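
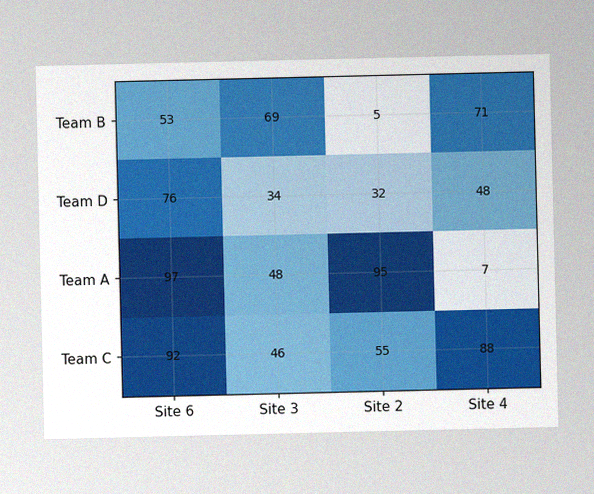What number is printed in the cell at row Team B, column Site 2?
5

The image has some photo noise and uneven lighting. The (Team B, Site 2) cell reads 5.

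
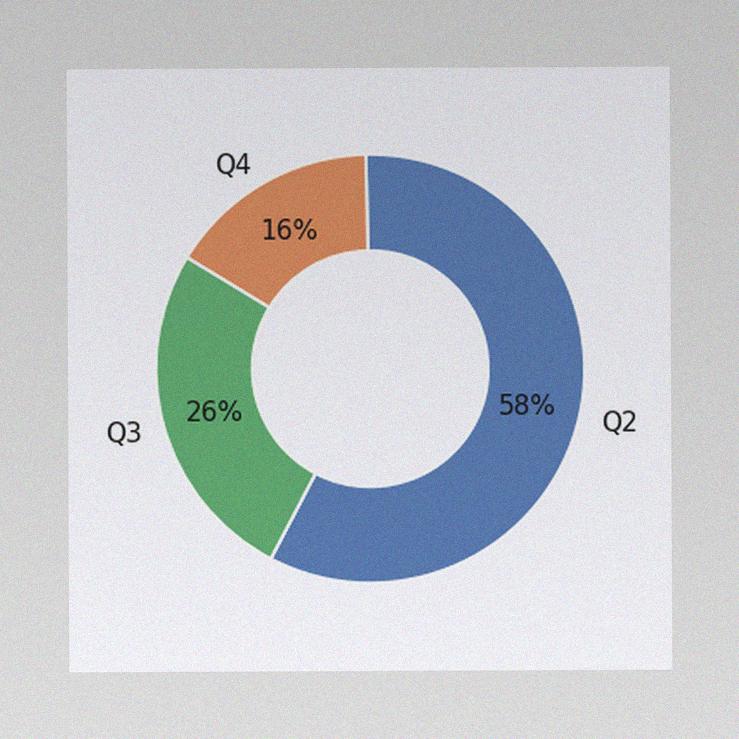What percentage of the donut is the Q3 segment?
The image has some photo noise and uneven lighting. The Q3 segment takes up 26% of the ring.

26%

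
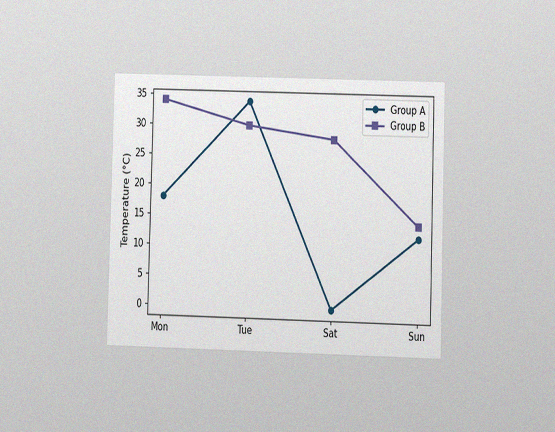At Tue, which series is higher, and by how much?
Group A, by 4°C

The chart is viewed at a slight angle, with some photo noise. At Tue, Group A sits above the other line by 4°C.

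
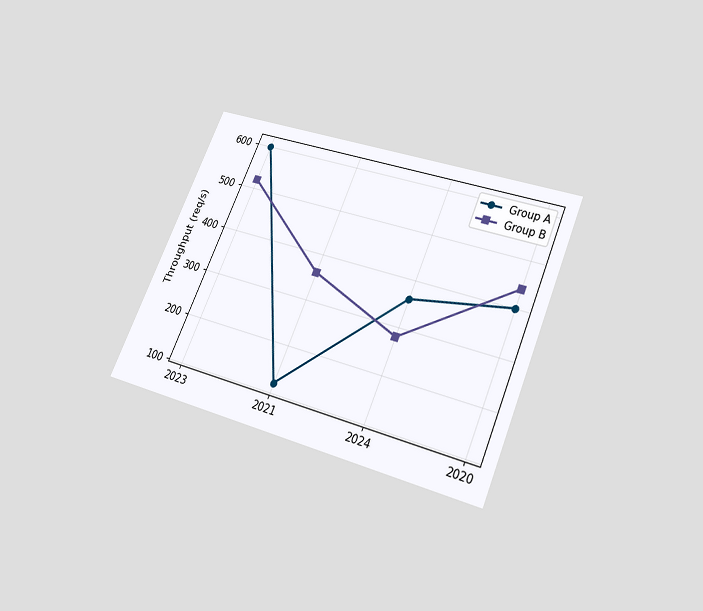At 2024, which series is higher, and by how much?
Group A, by 80req/s

The chart is tilted about 23° clockwise and viewed slightly from below. At 2024, Group A sits above the other line by 80req/s.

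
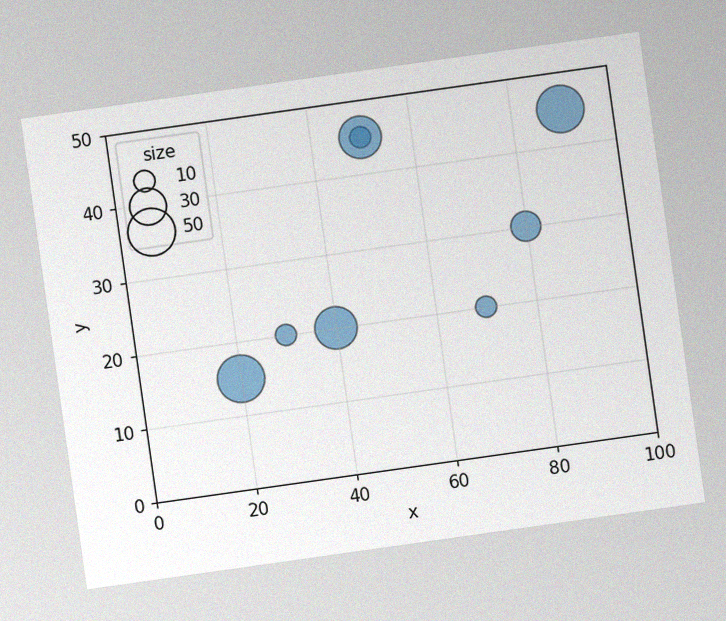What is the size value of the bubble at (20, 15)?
50

The chart is tilted about 8° counter-clockwise, with some photo noise. Matching the bubble at (20, 15) against the size legend gives 50.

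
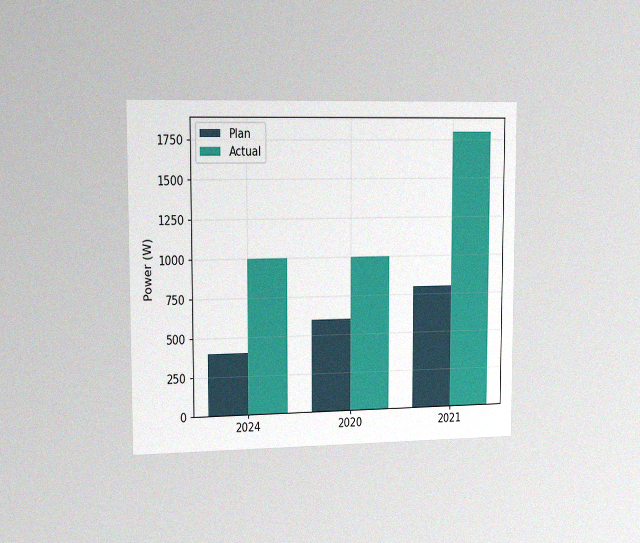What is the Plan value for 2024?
400W

The chart is viewed slightly from the left, with some photo noise. The Plan bar at 2024 reaches 400W on the y-axis.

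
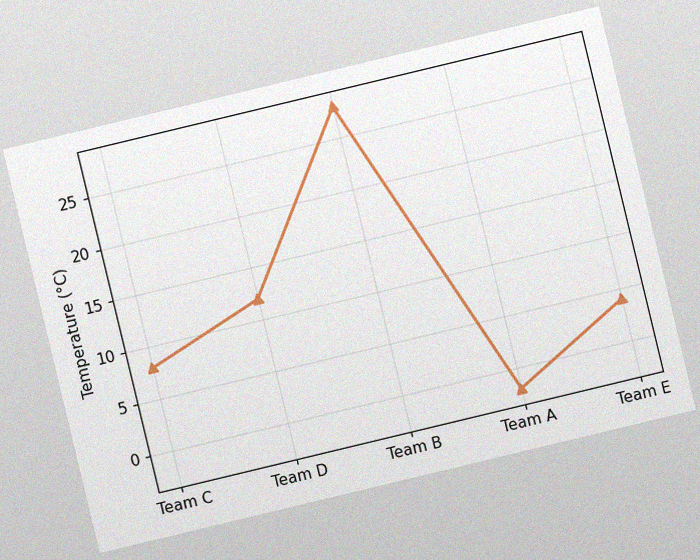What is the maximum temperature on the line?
The chart is tilted about 14° counter-clockwise, with some photo noise. The highest point is at Team B, and reading across to the y-axis gives 28°C.

28°C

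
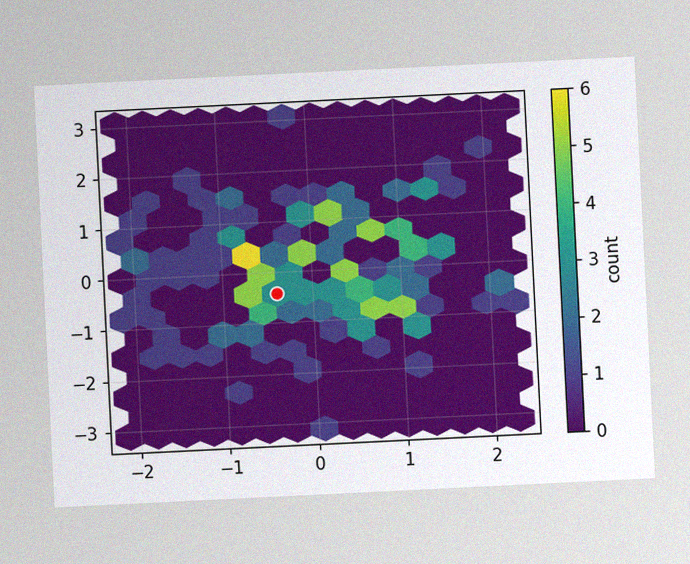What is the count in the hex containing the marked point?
The chart is tilted about 3° counter-clockwise, with some photo noise. The marked hex reads 3 on the colorbar.

3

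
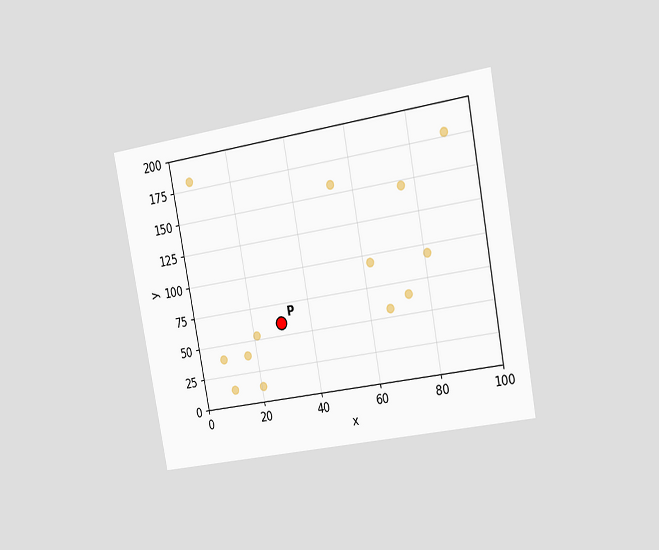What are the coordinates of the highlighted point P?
(30, 60)

The chart is tilted about 10° counter-clockwise and viewed slightly from the right. Following the gridlines from P to each axis, P sits at (30, 60).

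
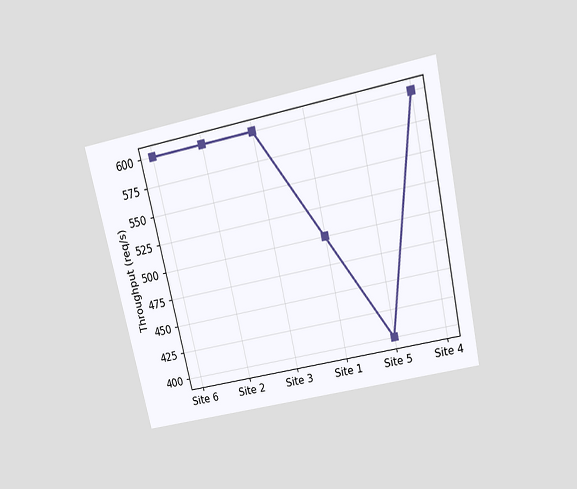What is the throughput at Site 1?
The chart is tilted about 12° counter-clockwise and viewed slightly from above. At Site 1, the line is at 500req/s.

500req/s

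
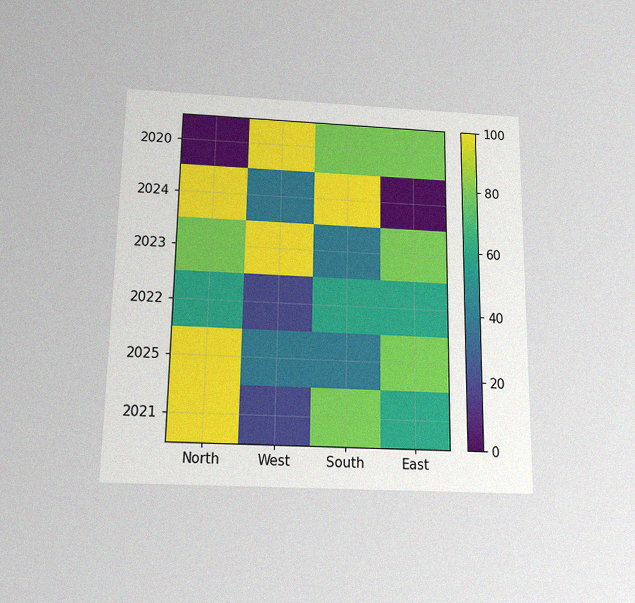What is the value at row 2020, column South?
80

The chart is viewed slightly from below, with some photo noise. Matching cell (2020, South) against the colorbar gives 80.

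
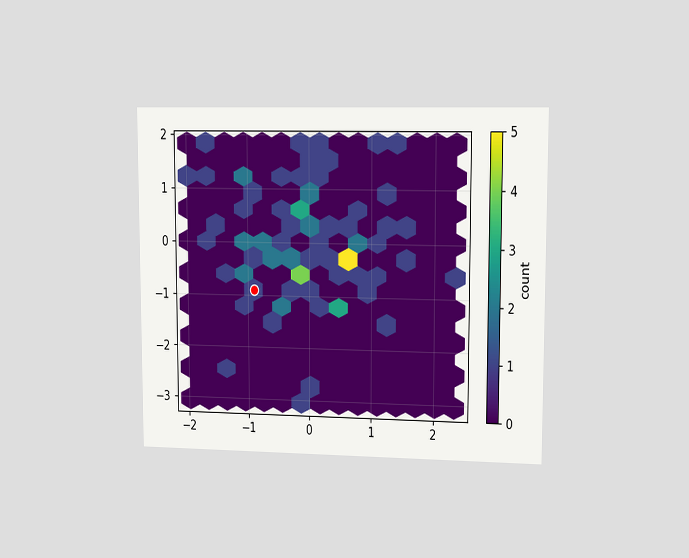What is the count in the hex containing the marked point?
The chart is viewed slightly from the right. The marked hex reads 1 on the colorbar.

1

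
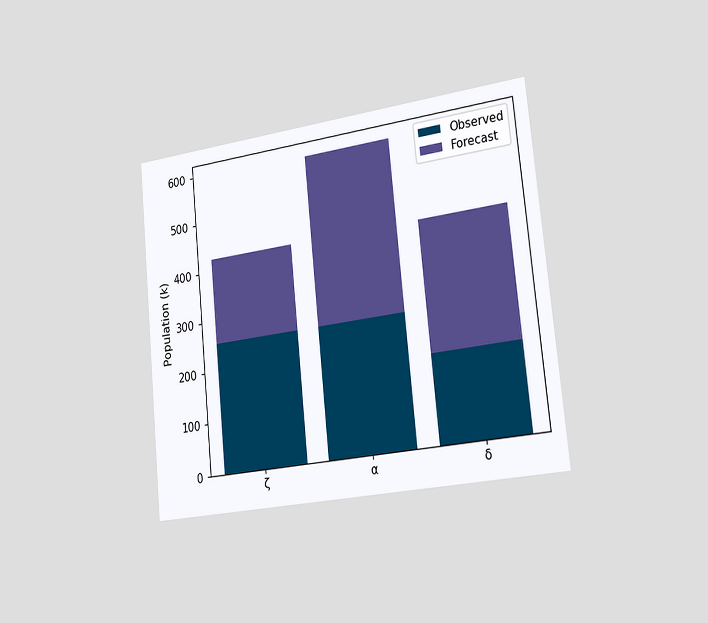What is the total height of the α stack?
The chart is tilted about 6° counter-clockwise and viewed slightly from the right. The α stack's top reaches 595k on the y-axis.

595k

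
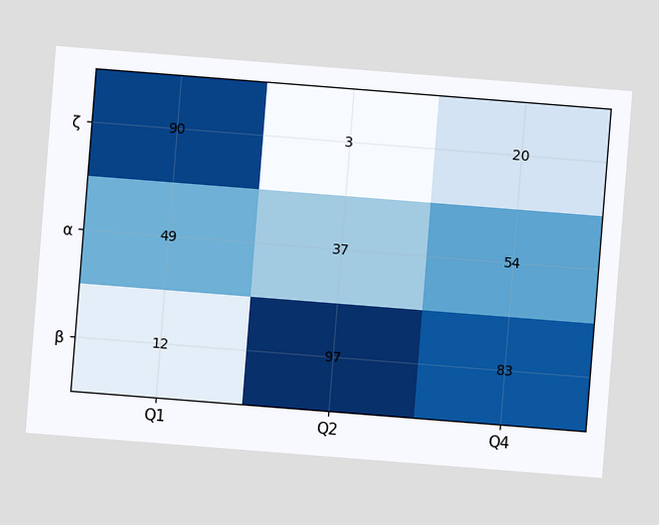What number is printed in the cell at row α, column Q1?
49

The chart is tilted about 4° clockwise. The (α, Q1) cell reads 49.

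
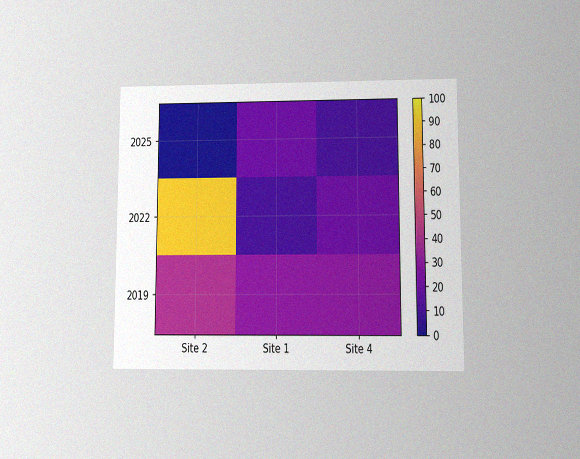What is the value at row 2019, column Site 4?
30

The chart is viewed at a slight angle, with some photo noise. Matching cell (2019, Site 4) against the colorbar gives 30.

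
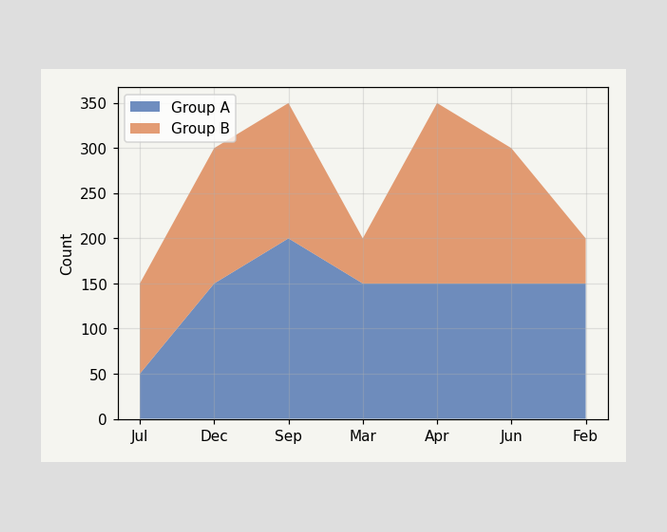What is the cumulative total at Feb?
200

The stacked total at Feb reaches 200.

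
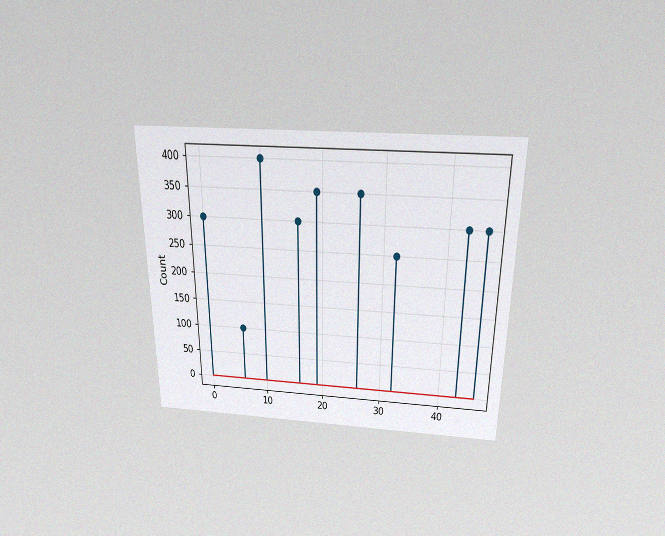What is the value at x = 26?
350

The chart is viewed slightly from above, with some photo noise. The stem at x=26 reaches 350.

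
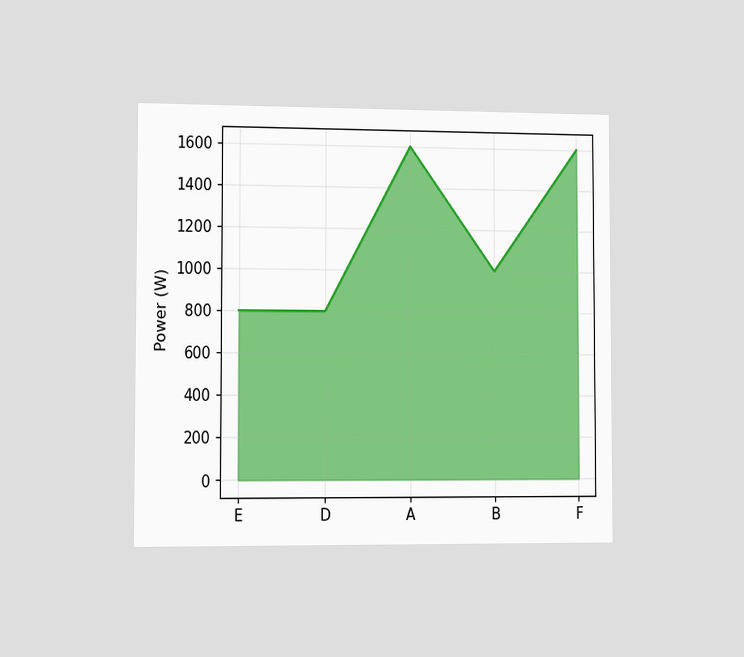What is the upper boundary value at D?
800W

The chart is viewed slightly from the left. At D the upper boundary is at 800W.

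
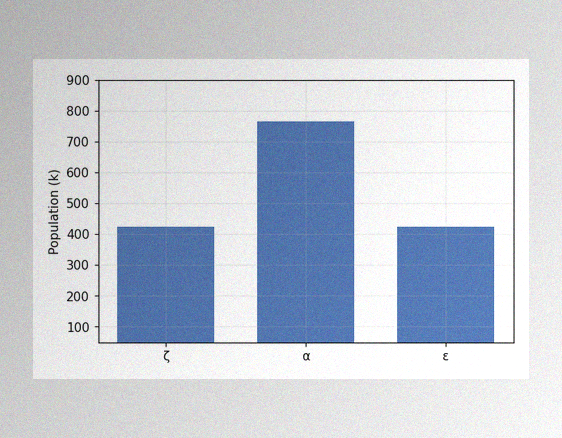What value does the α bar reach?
765k

The image has some photo noise and uneven lighting. Reading along the chart's y-axis, the α bar reaches 765k.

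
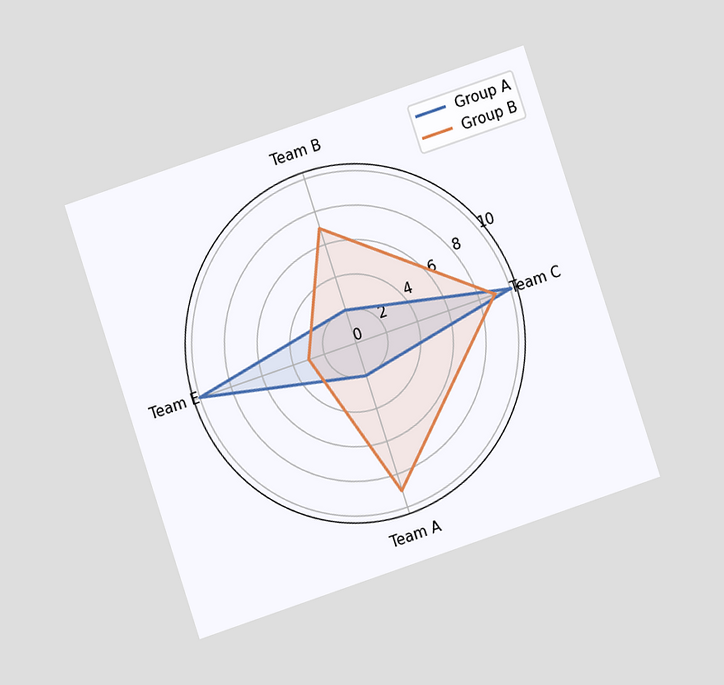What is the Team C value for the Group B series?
9

The chart is tilted about 18° counter-clockwise and viewed at a slight angle. On the Team C axis, Group B reaches 9.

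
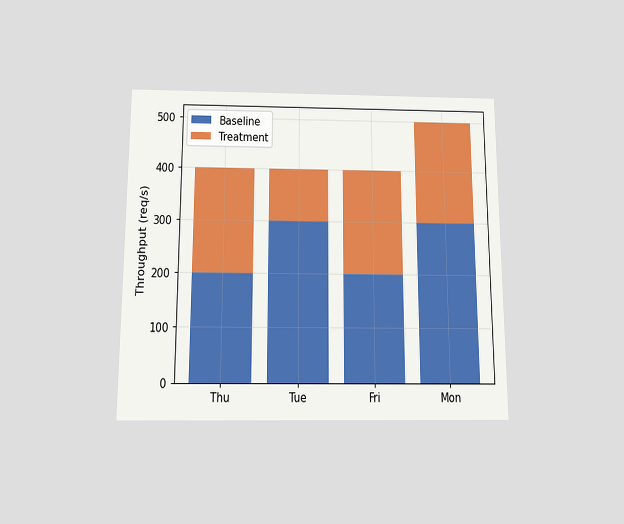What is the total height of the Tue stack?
400req/s

The chart is viewed slightly from below. The Tue stack's top reaches 400req/s on the y-axis.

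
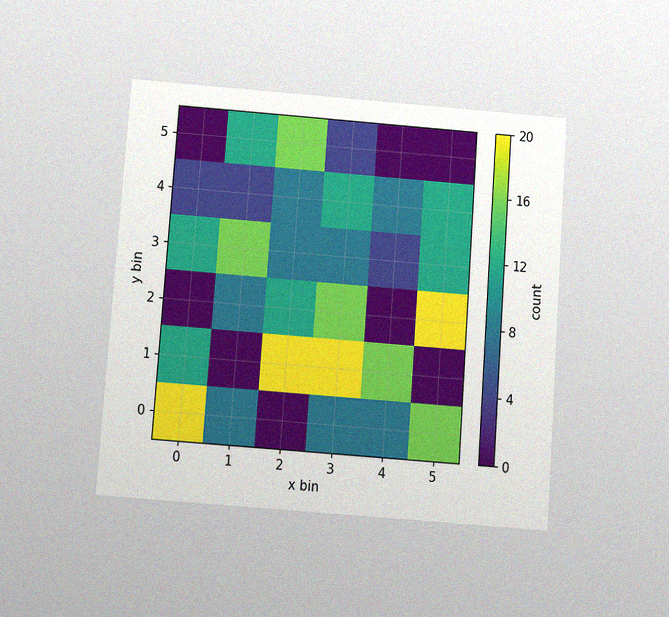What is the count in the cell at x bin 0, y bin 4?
The chart is tilted about 4° clockwise and viewed slightly from below, with some photo noise. Matching the cell (0, 4) against the colorbar gives 4.

4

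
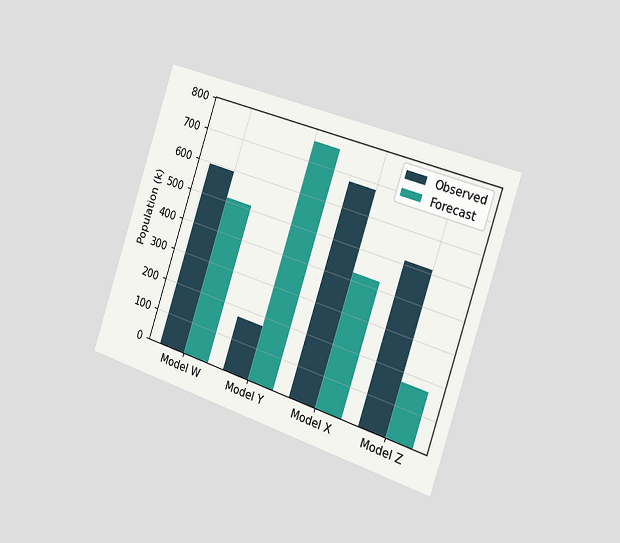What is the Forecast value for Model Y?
765k

The chart is tilted about 18° clockwise and viewed slightly from the right. The Forecast bar at Model Y reaches 765k on the y-axis.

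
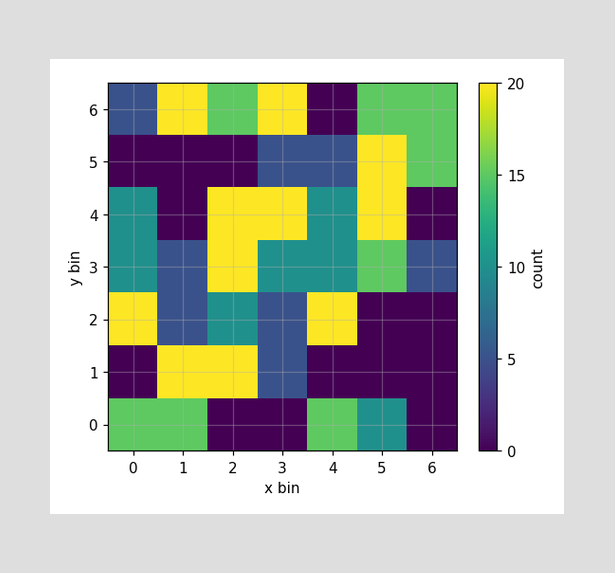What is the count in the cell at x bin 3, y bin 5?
5

Matching the cell (3, 5) against the colorbar gives 5.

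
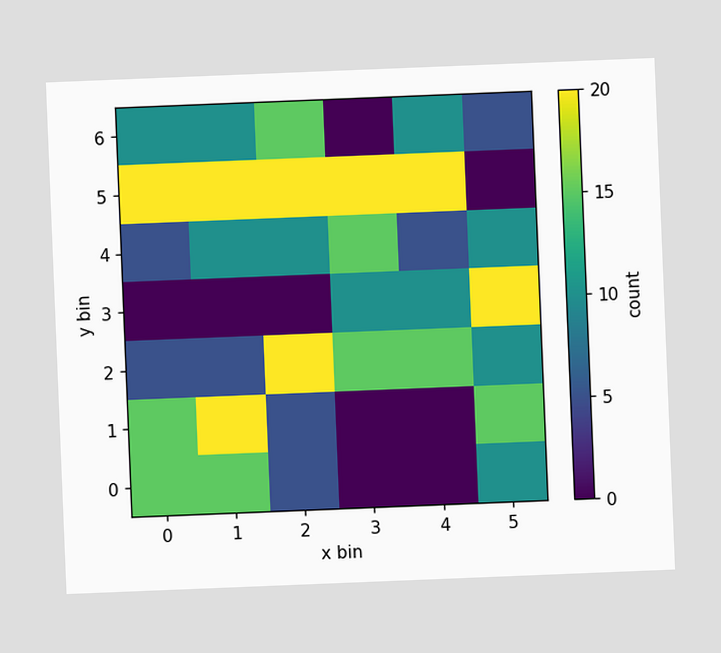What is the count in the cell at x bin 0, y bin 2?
5

The chart is tilted about 2° counter-clockwise. Matching the cell (0, 2) against the colorbar gives 5.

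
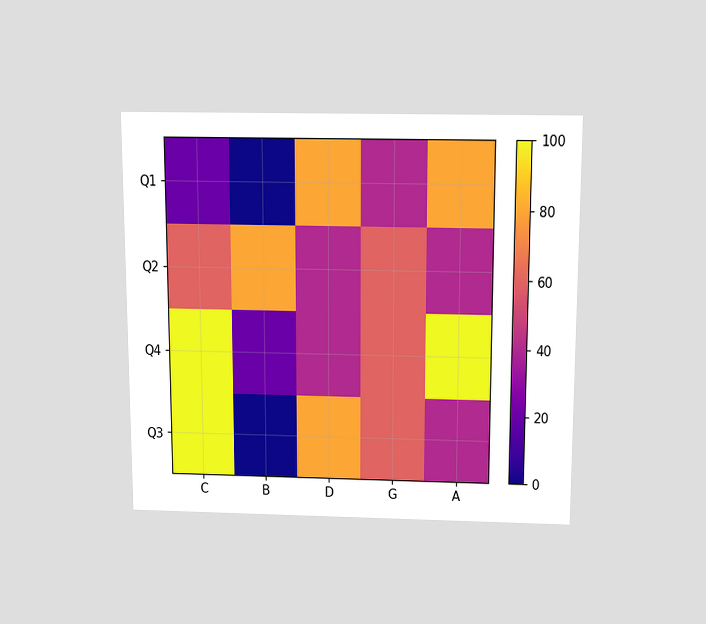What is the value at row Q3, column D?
The chart is viewed slightly from above. Matching cell (Q3, D) against the colorbar gives 80.

80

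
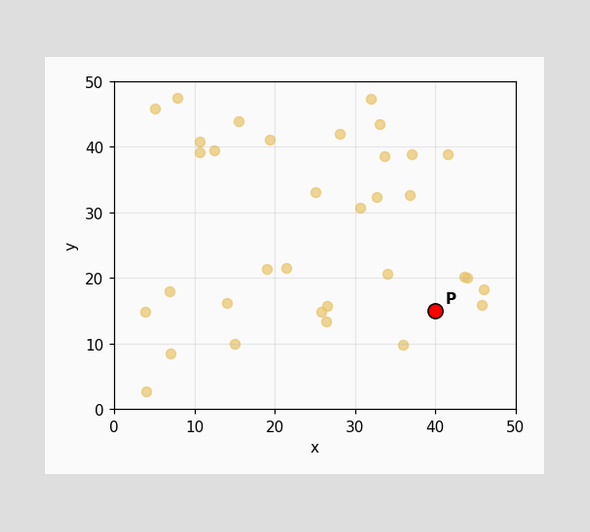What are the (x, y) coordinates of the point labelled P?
Following the gridlines from P to each axis, P sits at (40, 15).

(40, 15)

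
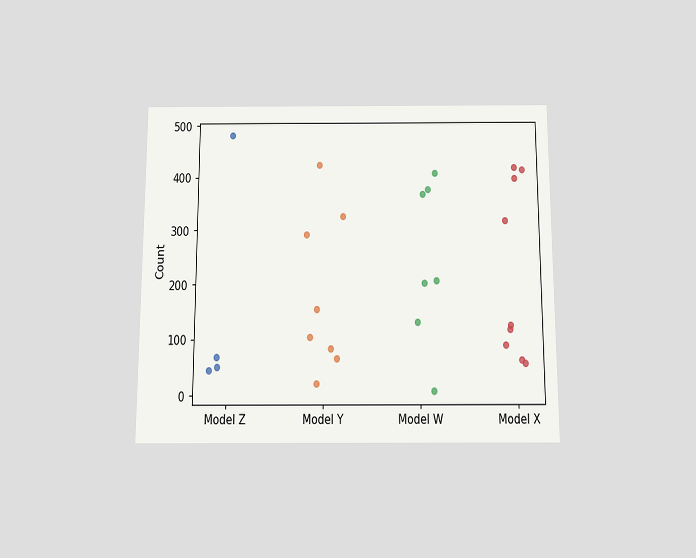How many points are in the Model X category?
9

The chart is viewed slightly from below. Counting the markers in the Model X column gives 9.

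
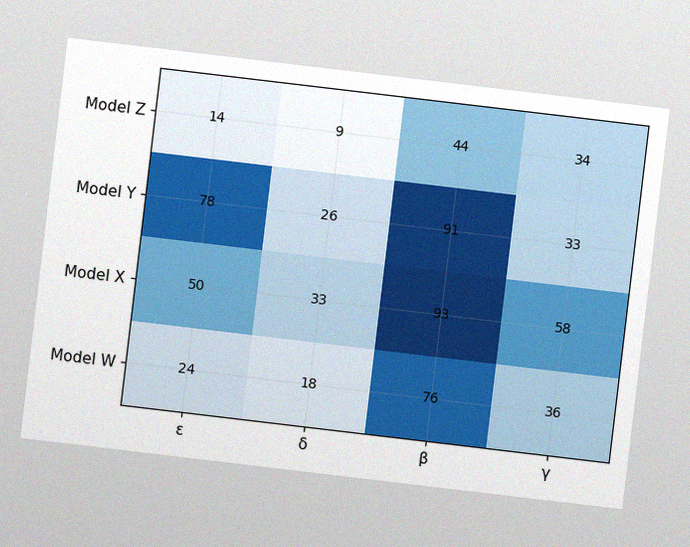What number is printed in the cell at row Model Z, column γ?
The chart is tilted about 7° clockwise, with some photo noise. The (Model Z, γ) cell reads 34.

34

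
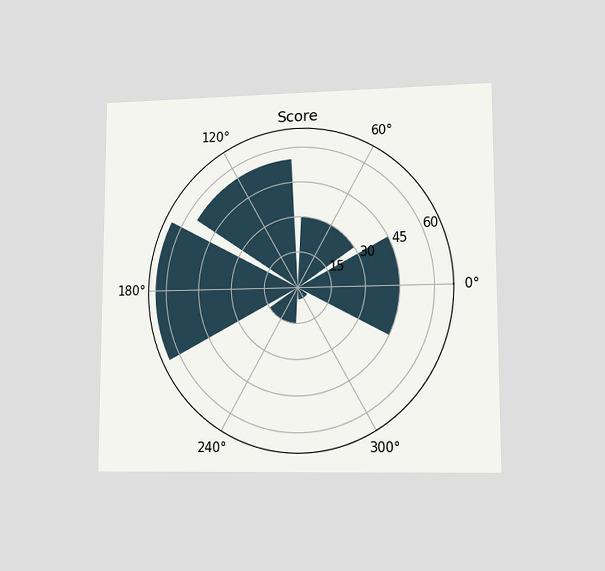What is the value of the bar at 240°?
The chart is viewed at a slight angle. The bar at 240° reaches 15 on the radial axis.

15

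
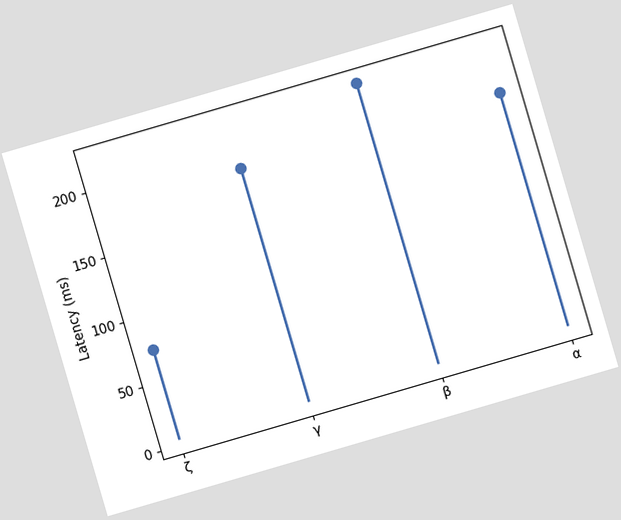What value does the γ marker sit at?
185ms

The chart is tilted about 16° counter-clockwise. The γ marker sits at 185ms.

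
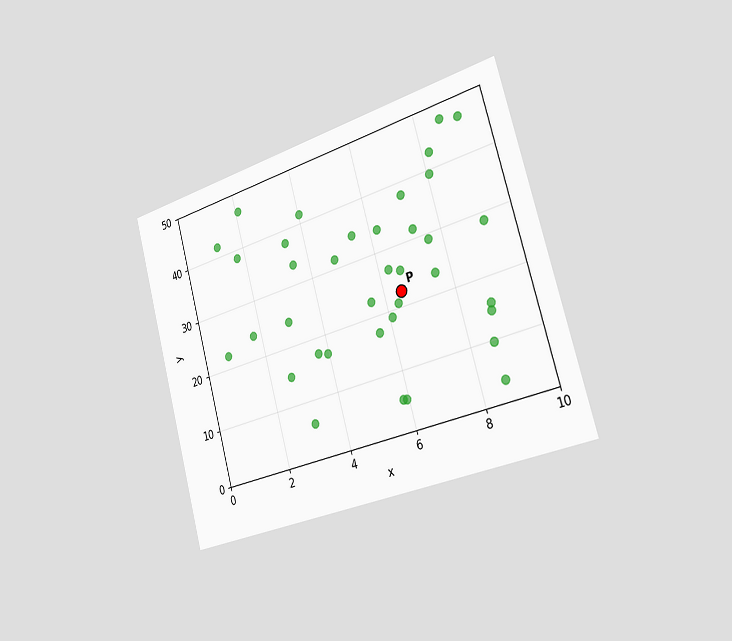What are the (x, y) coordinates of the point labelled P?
(6.5, 22.5)

The chart is tilted about 16° counter-clockwise and viewed slightly from the right. Following the gridlines from P to each axis, P sits at (6.5, 22.5).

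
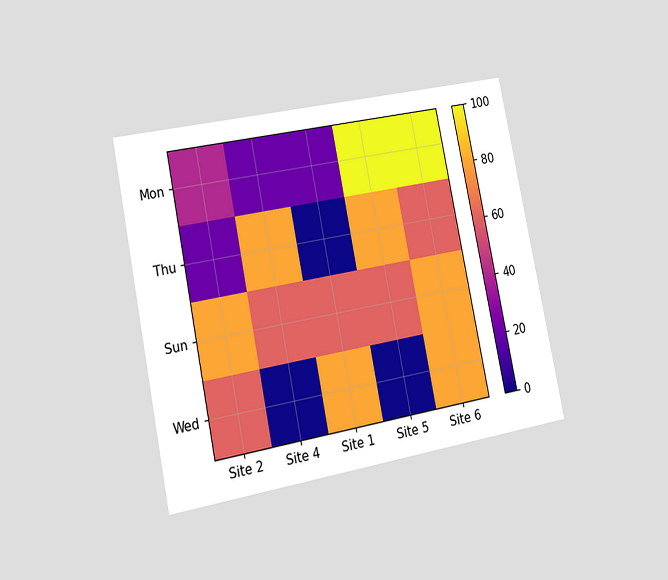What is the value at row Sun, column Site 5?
60

The chart is tilted about 11° counter-clockwise and viewed slightly from the left. Matching cell (Sun, Site 5) against the colorbar gives 60.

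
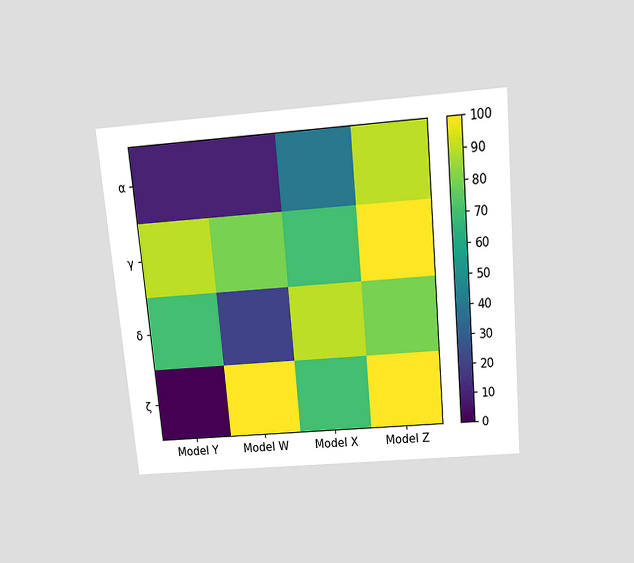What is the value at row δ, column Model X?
The chart is tilted about 5° counter-clockwise and viewed slightly from above. Matching cell (δ, Model X) against the colorbar gives 90.

90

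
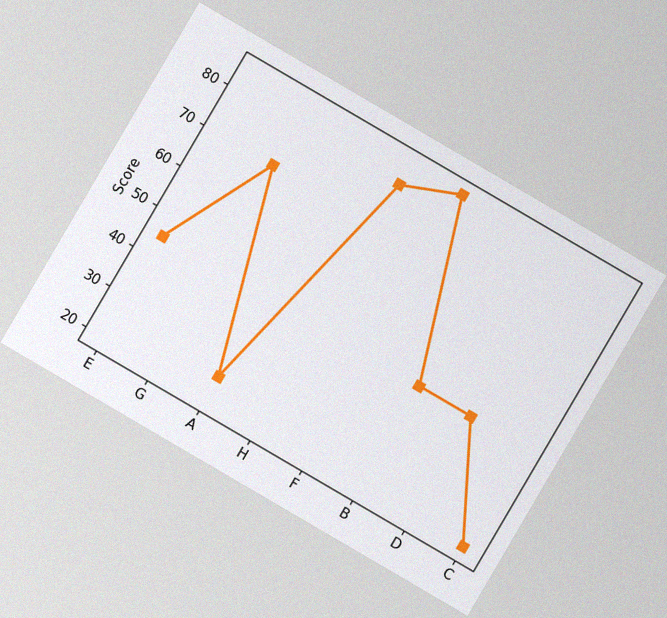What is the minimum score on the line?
20

The chart is tilted about 30° clockwise, with some photo noise. The lowest point is at C, and reading across to the y-axis gives 20.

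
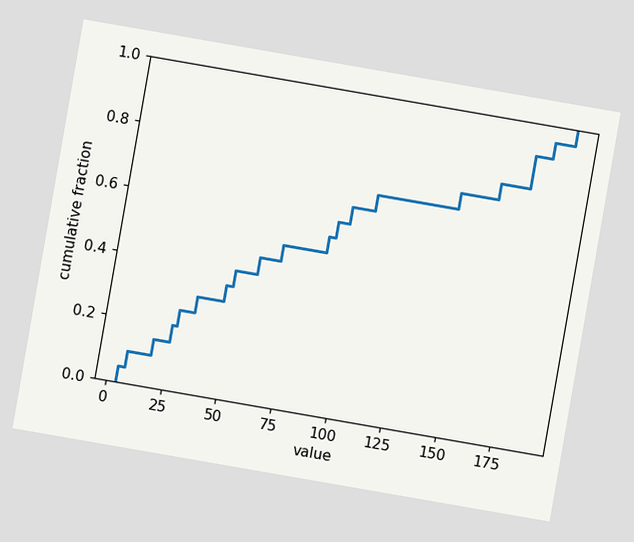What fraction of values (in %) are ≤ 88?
55%

The chart is tilted about 10° clockwise. At x=88 the ECDF step is at 55%.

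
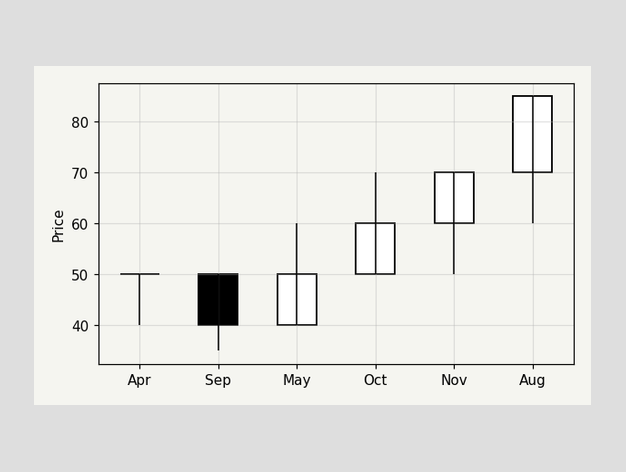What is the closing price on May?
The May candle closes at 50.

50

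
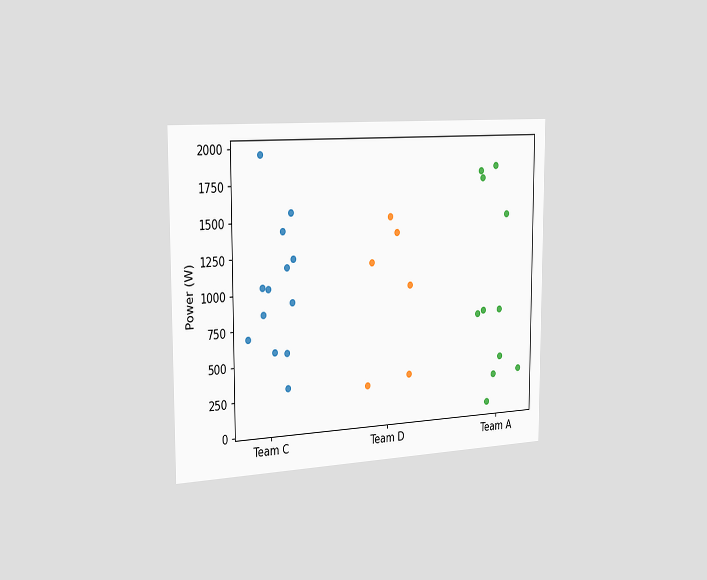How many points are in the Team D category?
6

The chart is viewed slightly from the left. Counting the markers in the Team D column gives 6.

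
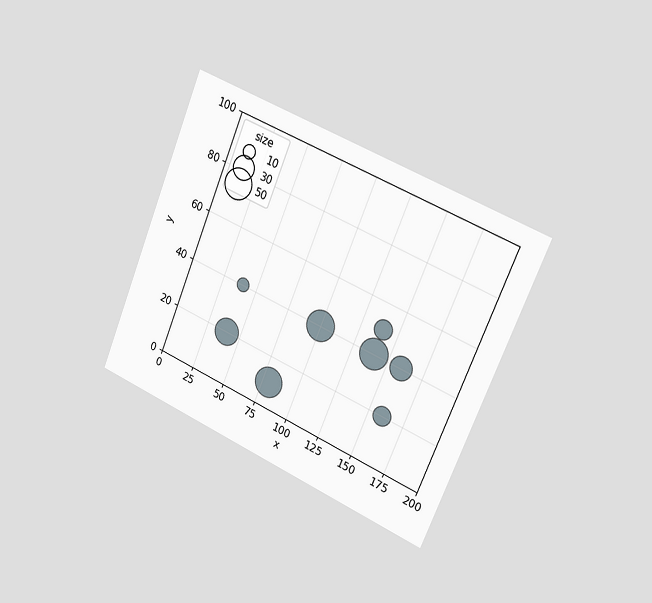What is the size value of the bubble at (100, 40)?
The chart is tilted about 22° clockwise and viewed slightly from the right. Matching the bubble at (100, 40) against the size legend gives 50.

50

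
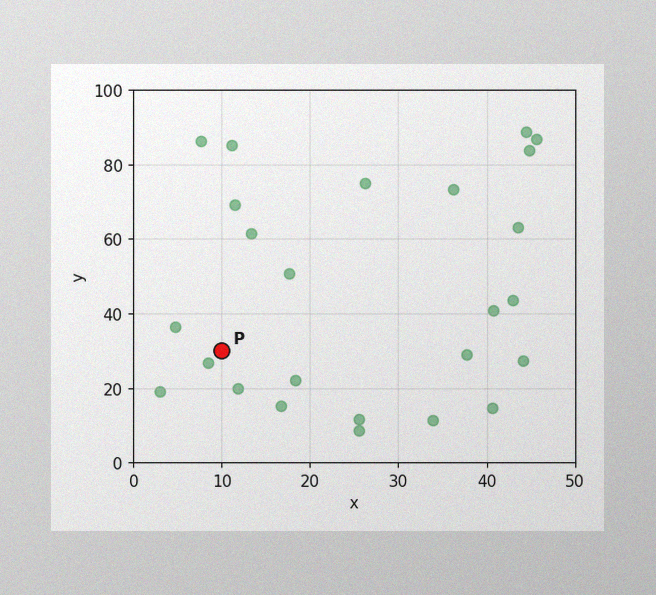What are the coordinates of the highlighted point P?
The image has some photo noise and uneven lighting. Following the gridlines from P to each axis, P sits at (10, 30).

(10, 30)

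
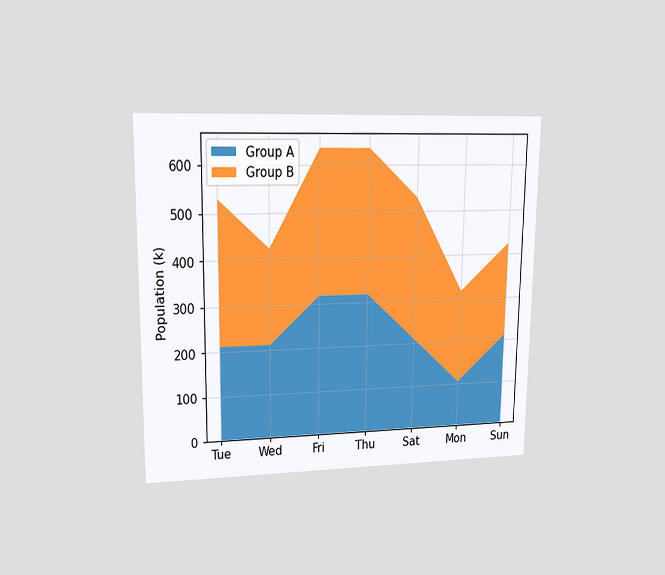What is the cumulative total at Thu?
636k

The chart is viewed at a slight angle. The stacked total at Thu reaches 636k.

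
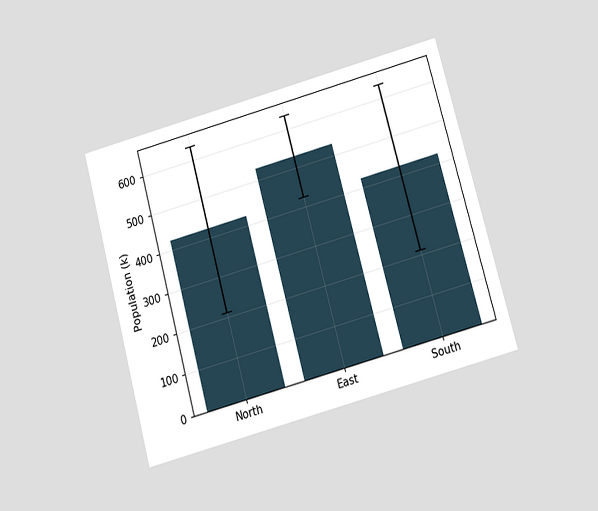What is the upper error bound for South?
The chart is tilted about 15° counter-clockwise and viewed at a slight angle. The South bar's upper whisker reaches 636k.

636k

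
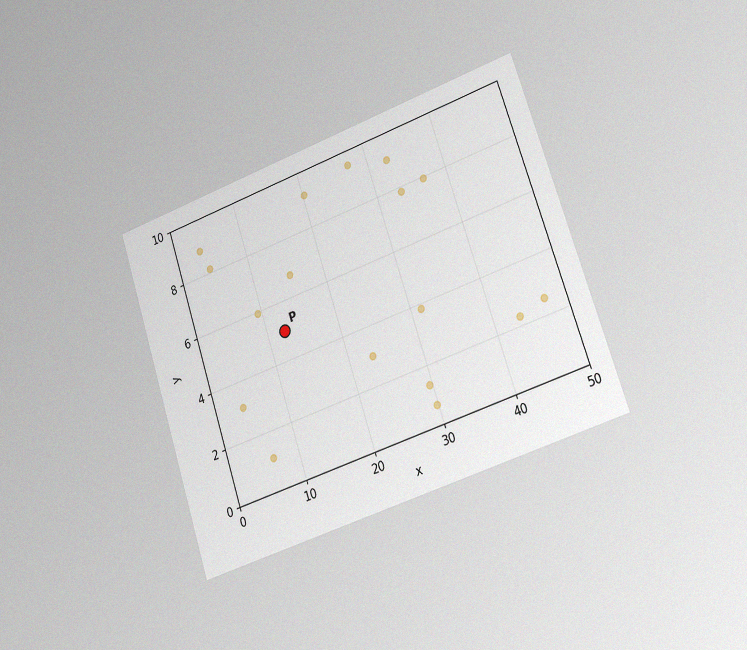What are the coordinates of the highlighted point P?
(12.5, 5)

The chart is tilted about 18° counter-clockwise and viewed slightly from the right, with some photo noise. Following the gridlines from P to each axis, P sits at (12.5, 5).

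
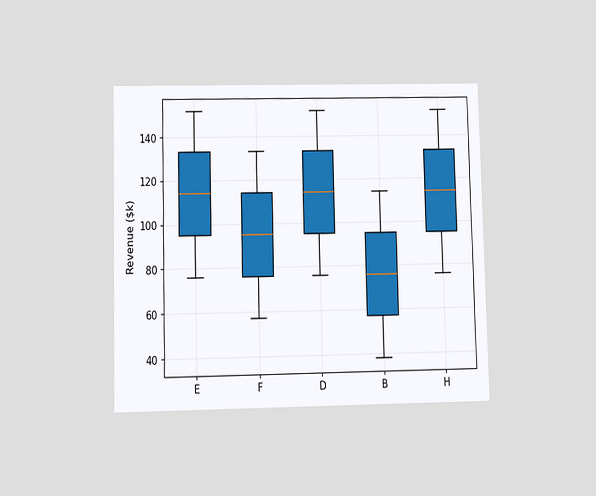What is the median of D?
The chart is viewed at a slight angle. The median line in the D box sits at $114k.

$114k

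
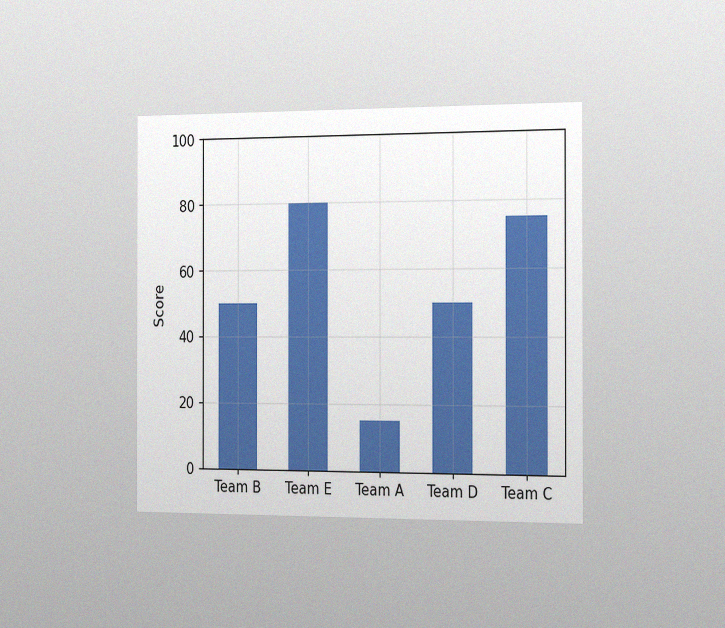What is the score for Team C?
75

The chart is viewed slightly from the right, with some photo noise. Reading along the chart's y-axis, the Team C bar reaches 75.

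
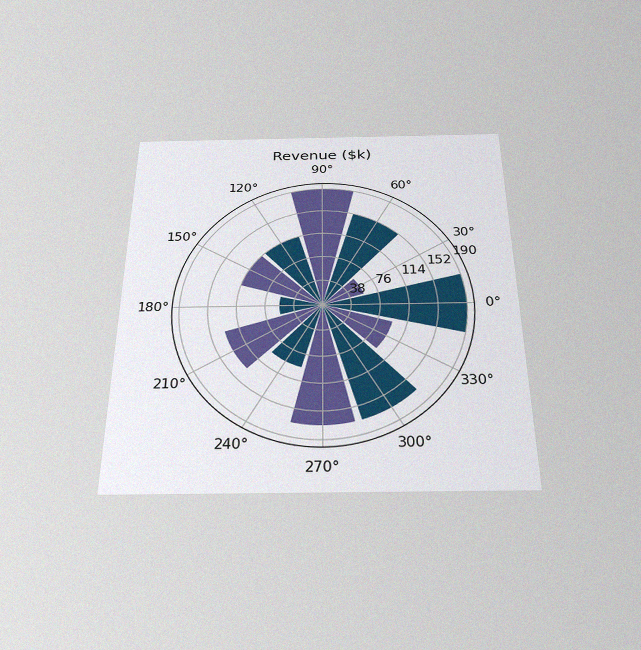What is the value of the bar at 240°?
$95k

The chart is viewed slightly from below, with some photo noise. The bar at 240° reaches $95k on the radial axis.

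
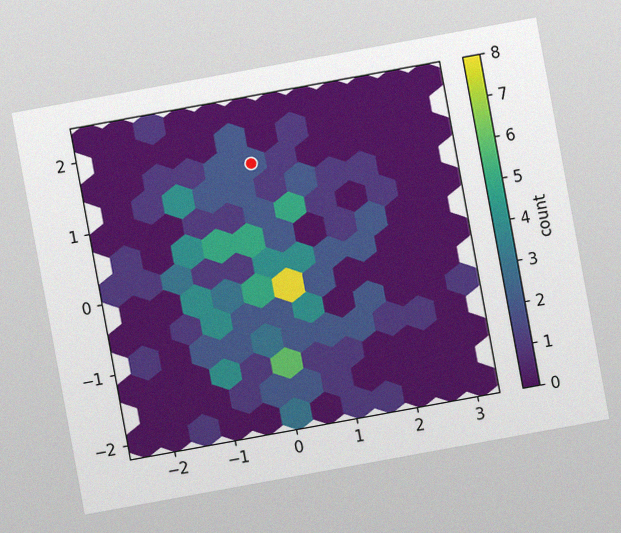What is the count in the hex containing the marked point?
2

The chart is tilted about 10° counter-clockwise, with some photo noise. The marked hex reads 2 on the colorbar.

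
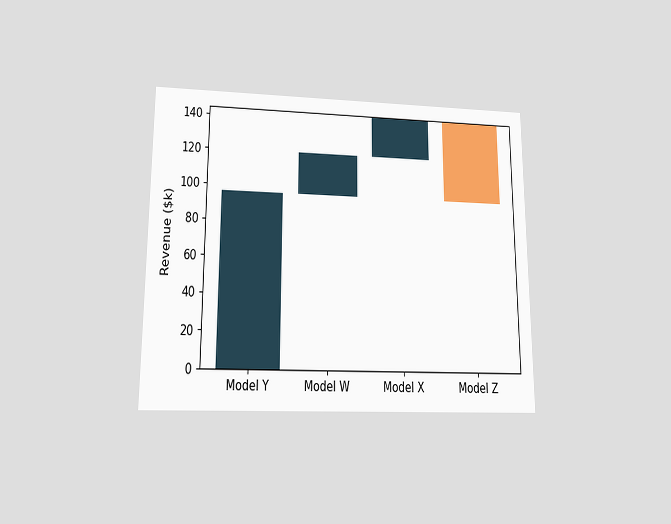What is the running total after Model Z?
$96k

The chart is viewed slightly from below. After Model Z the running total reaches $96k.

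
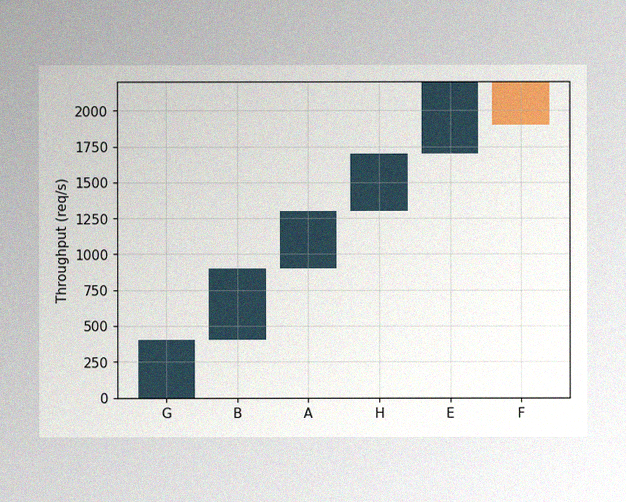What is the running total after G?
The image has some photo noise and uneven lighting. After G the running total reaches 400req/s.

400req/s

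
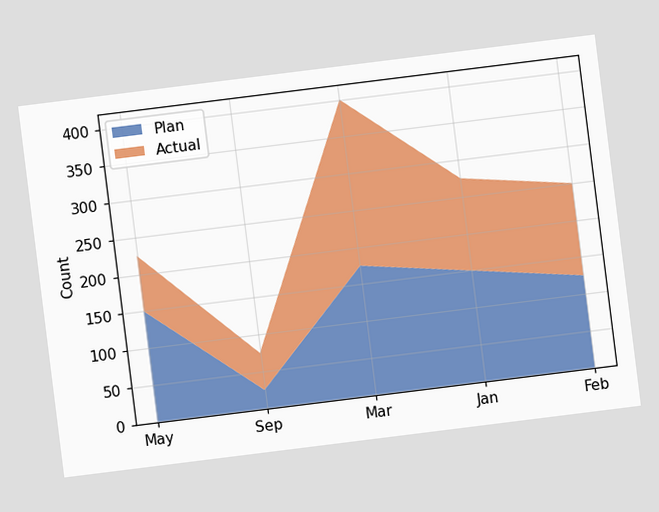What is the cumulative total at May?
225

The chart is tilted about 7° counter-clockwise. The stacked total at May reaches 225.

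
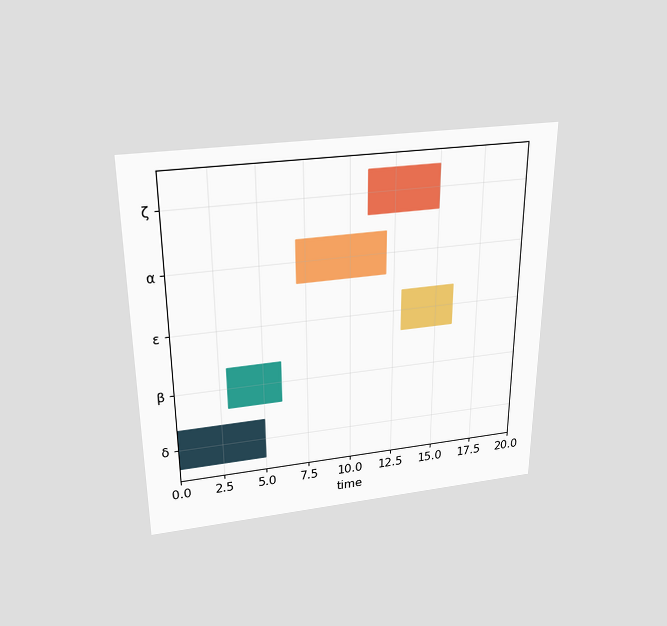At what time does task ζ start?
11

The chart is viewed slightly from above. The ζ bar begins at t=11.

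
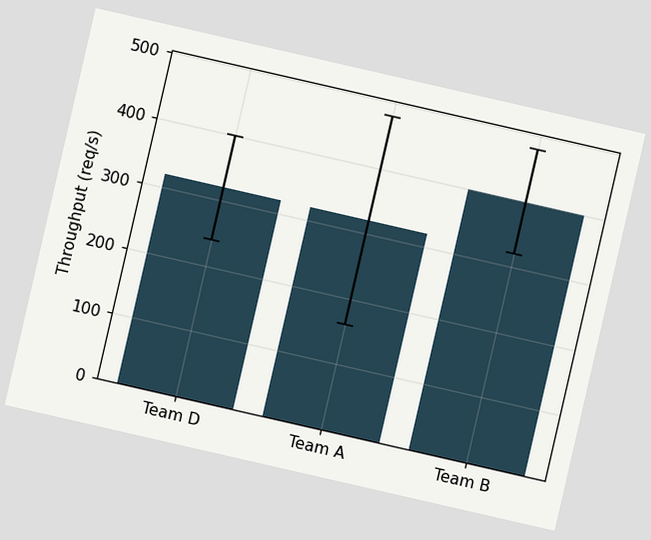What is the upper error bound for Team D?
400req/s

The chart is tilted about 13° clockwise. The Team D bar's upper whisker reaches 400req/s.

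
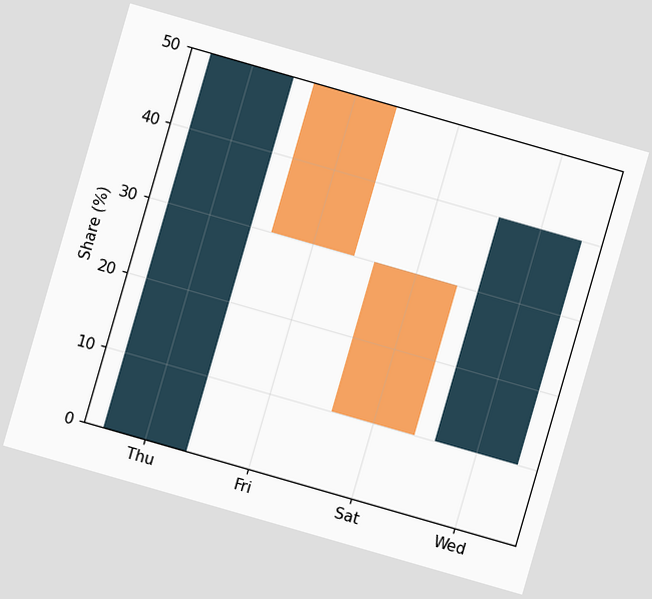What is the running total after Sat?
The chart is tilted about 16° clockwise. After Sat the running total reaches 10%.

10%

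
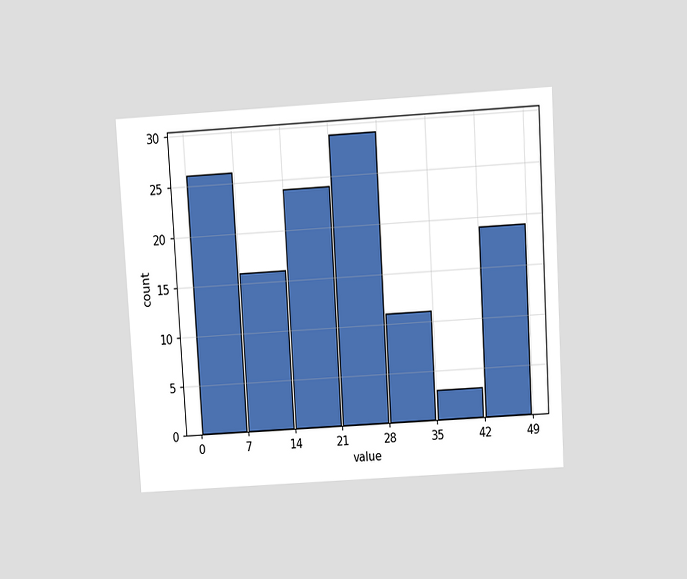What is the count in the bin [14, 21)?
The chart is tilted about 3° counter-clockwise and viewed slightly from above. The [14, 21) bin has height 24.

24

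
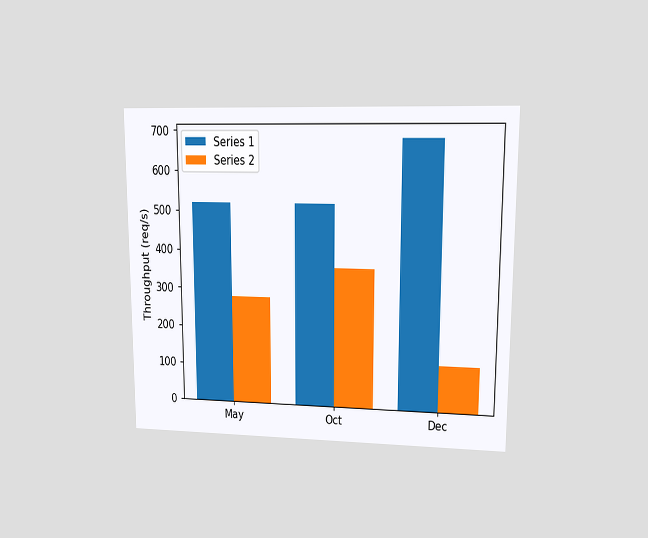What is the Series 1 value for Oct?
520req/s

The chart is viewed at a slight angle. The Series 1 bar at Oct reaches 520req/s on the y-axis.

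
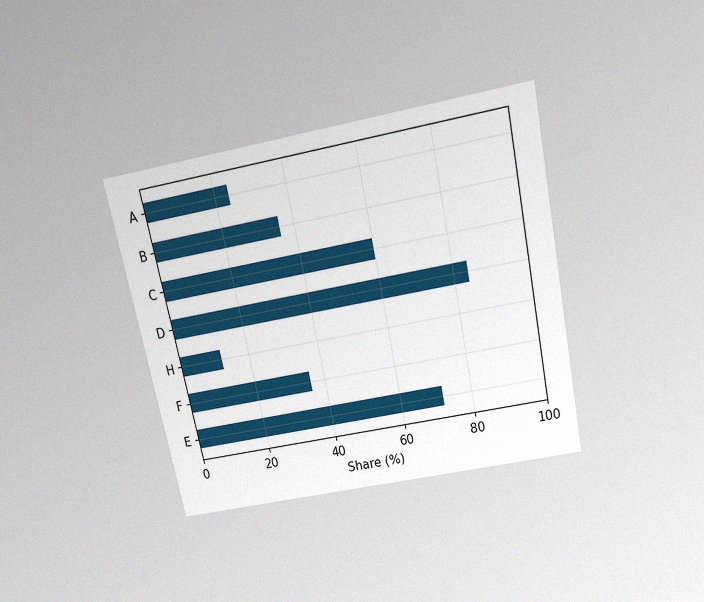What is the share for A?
24%

The chart is tilted about 12° counter-clockwise and viewed slightly from above, with some photo noise. Reading along the chart's x-axis, the A bar reaches 24%.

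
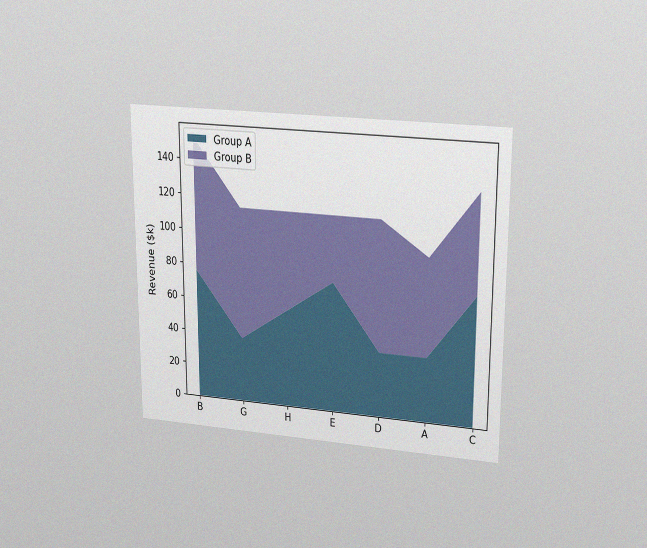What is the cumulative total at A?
$95k

The chart is viewed slightly from above, with some photo noise. The stacked total at A reaches $95k.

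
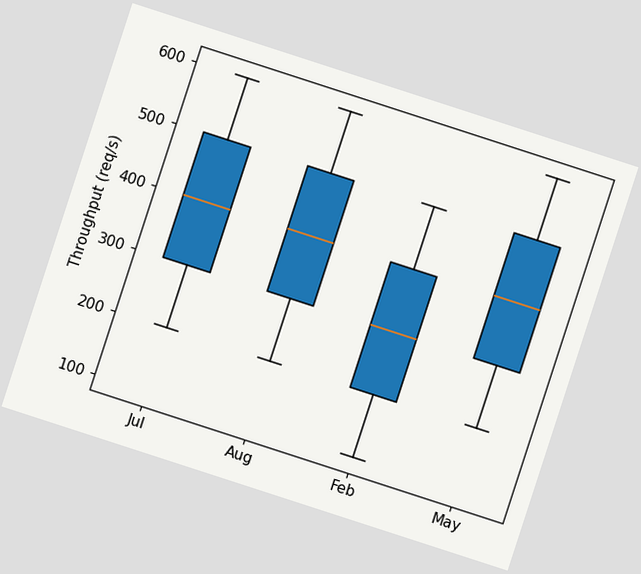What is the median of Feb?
The chart is tilted about 18° clockwise. The median line in the Feb box sits at 300req/s.

300req/s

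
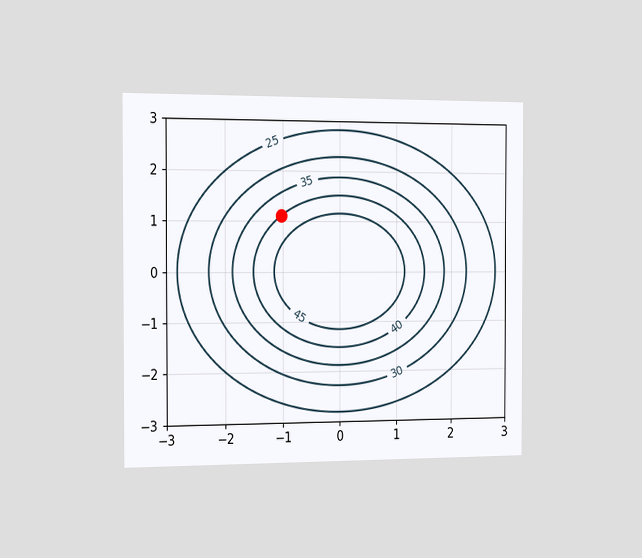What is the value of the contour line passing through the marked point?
The chart is viewed slightly from the left. The marked point sits on the contour labelled 40.

40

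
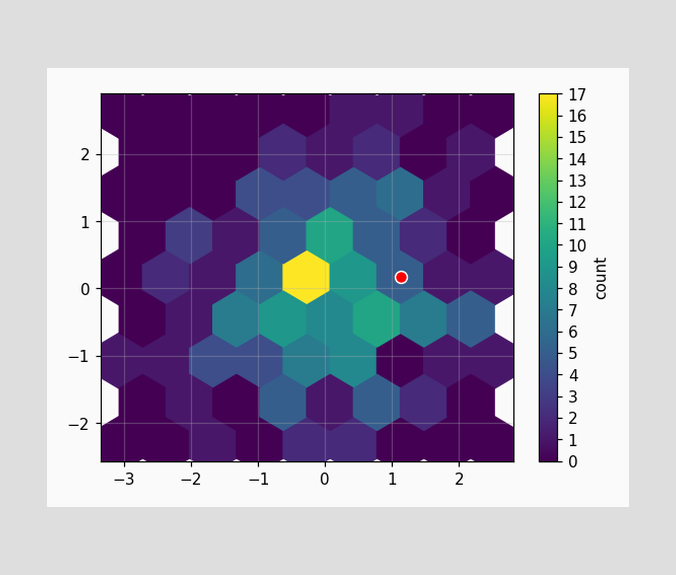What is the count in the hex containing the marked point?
The marked hex reads 5 on the colorbar.

5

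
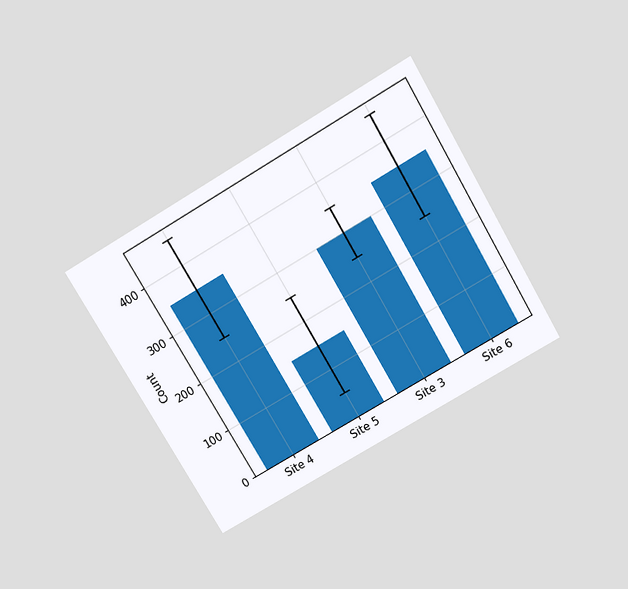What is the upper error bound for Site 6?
450

The chart is tilted about 31° counter-clockwise and viewed slightly from above. The Site 6 bar's upper whisker reaches 450.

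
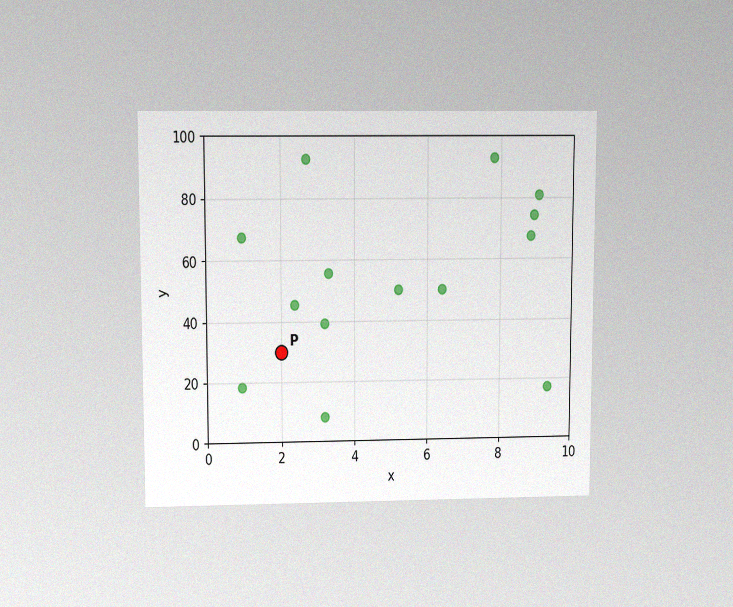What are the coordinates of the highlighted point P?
(2, 30)

The chart is viewed at a slight angle, with some photo noise. Following the gridlines from P to each axis, P sits at (2, 30).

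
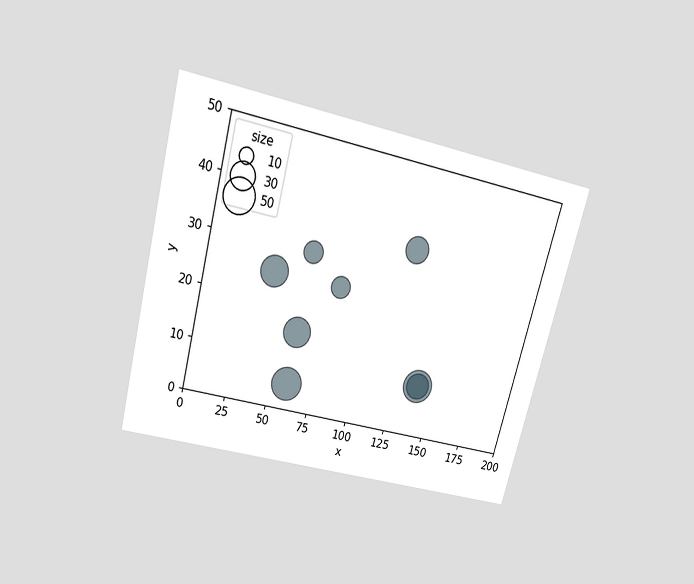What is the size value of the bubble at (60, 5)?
The chart is tilted about 14° clockwise and viewed slightly from above. Matching the bubble at (60, 5) against the size legend gives 50.

50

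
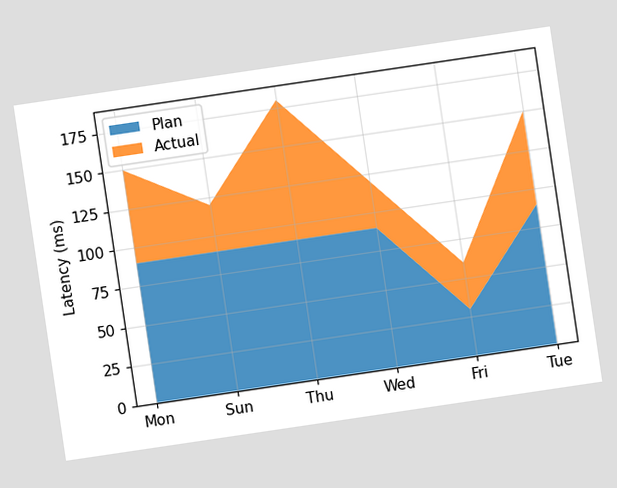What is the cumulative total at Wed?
120ms

The chart is tilted about 8° counter-clockwise. The stacked total at Wed reaches 120ms.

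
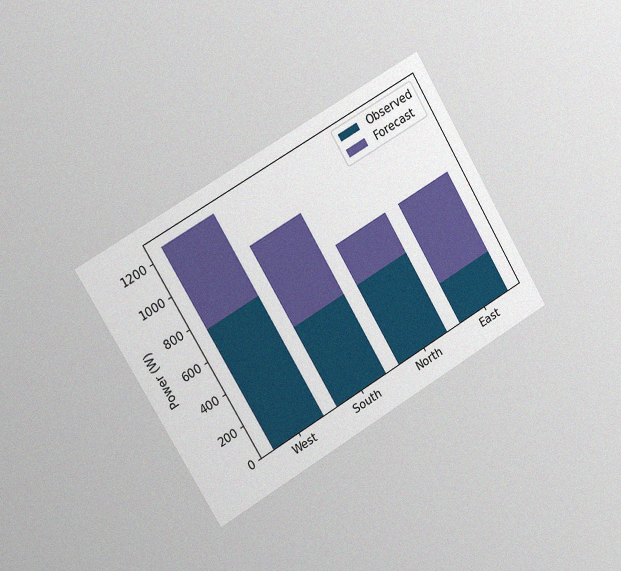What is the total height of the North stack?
The chart is tilted about 31° counter-clockwise and viewed slightly from the left, with some photo noise. The North stack's top reaches 750W on the y-axis.

750W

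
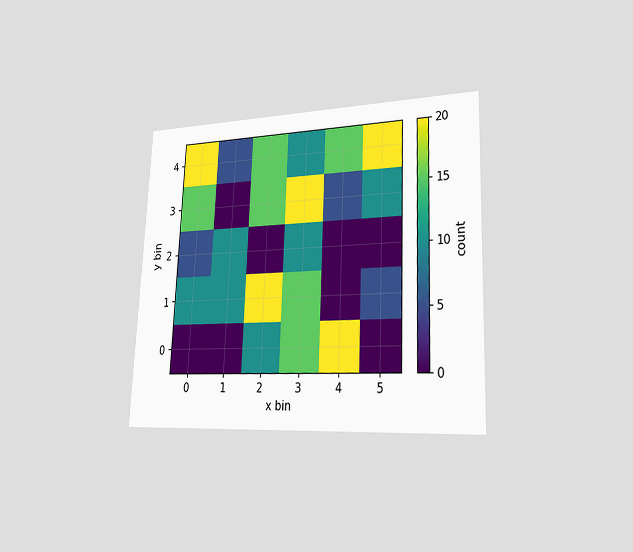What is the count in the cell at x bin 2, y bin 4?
The chart is tilted about 2° clockwise and viewed slightly from the right. Matching the cell (2, 4) against the colorbar gives 15.

15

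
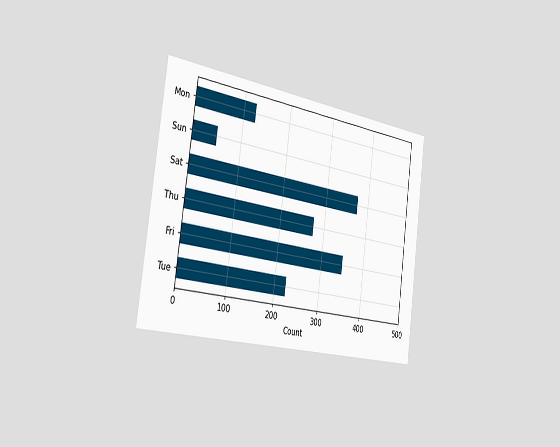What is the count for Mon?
The chart is tilted about 8° clockwise and viewed slightly from the left. Reading along the chart's x-axis, the Mon bar reaches 125.

125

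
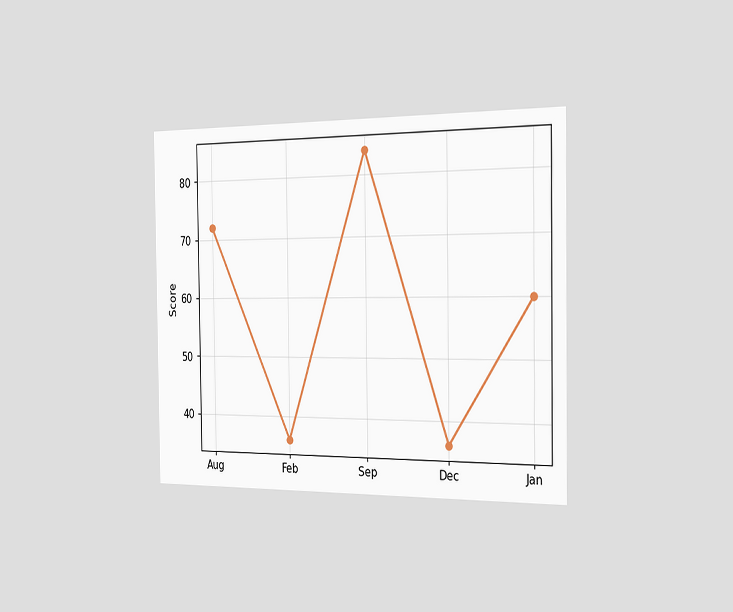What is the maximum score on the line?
The chart is viewed slightly from the right. The highest point is at Sep, and reading across to the y-axis gives 84.

84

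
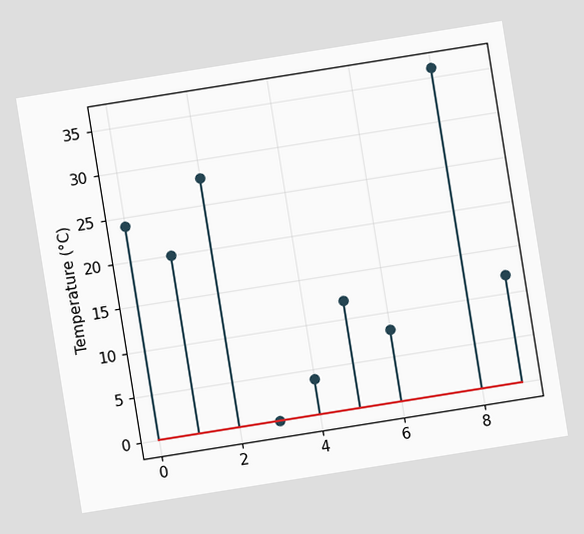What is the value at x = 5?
12°C

The chart is tilted about 9° counter-clockwise. The stem at x=5 reaches 12°C.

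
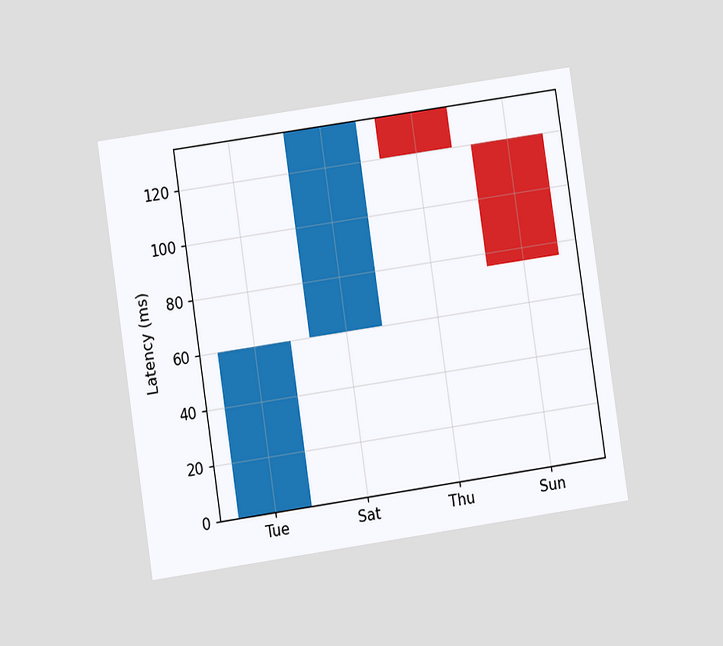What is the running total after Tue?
The chart is tilted about 8° counter-clockwise and viewed at a slight angle. After Tue the running total reaches 60ms.

60ms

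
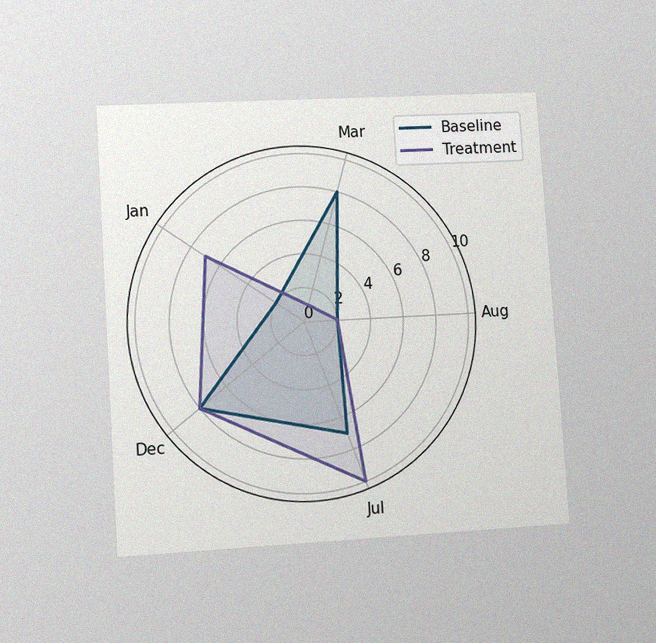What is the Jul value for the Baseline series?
The chart is tilted about 4° counter-clockwise and viewed at a slight angle, with some photo noise. On the Jul axis, Baseline reaches 7.

7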